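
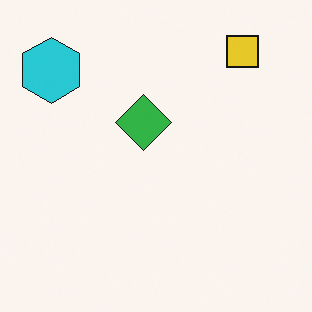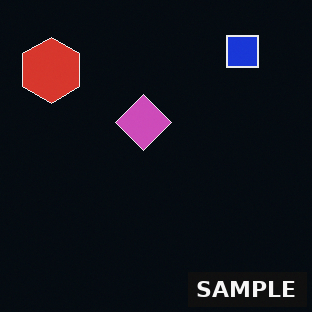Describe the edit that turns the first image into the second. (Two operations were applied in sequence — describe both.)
This is the original image color-inverted (negative), then watermarked with the text "SAMPLE" in the lower-right corner.

The light background has become dark and every shape's color is its complement — a photographic negative. A dark label reading "SAMPLE" appears in the lower-right corner.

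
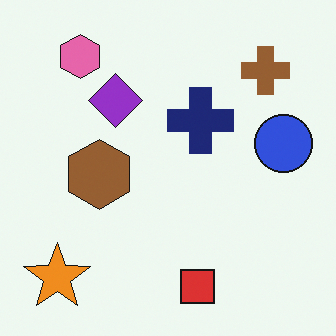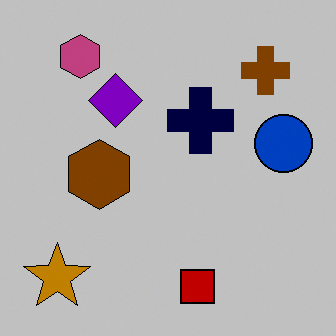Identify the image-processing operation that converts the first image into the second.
The second image is the first heavily posterized to just a handful of flat colors.

Each flat color has snapped to a coarser quantized level — most visibly, the near-white background has dropped to a flat grey.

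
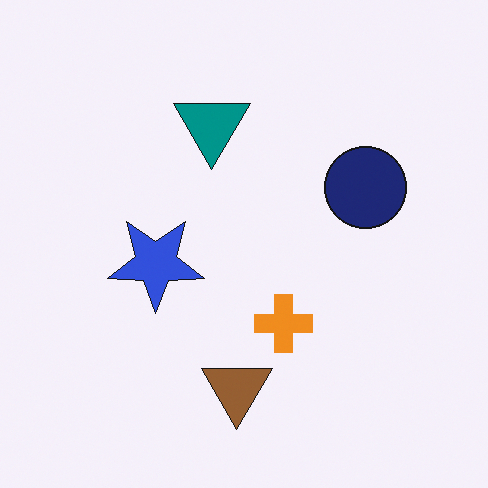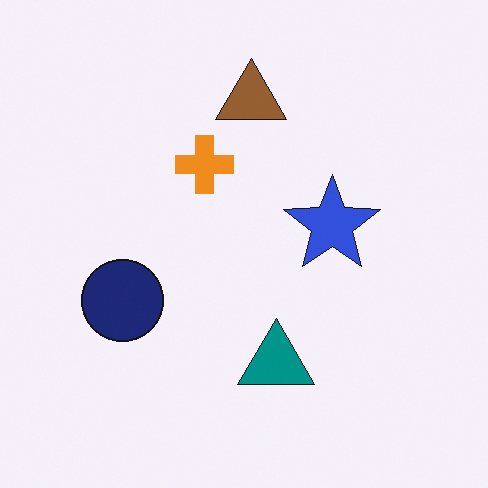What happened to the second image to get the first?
The first image is the second rotated 180°.

The brown triangle sits in the top of the second image and the bottom of the first — consistent with a whole-image 180° rotation.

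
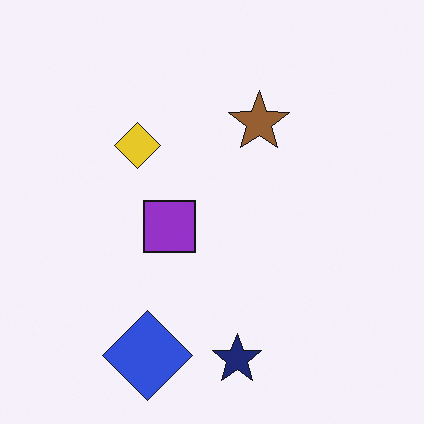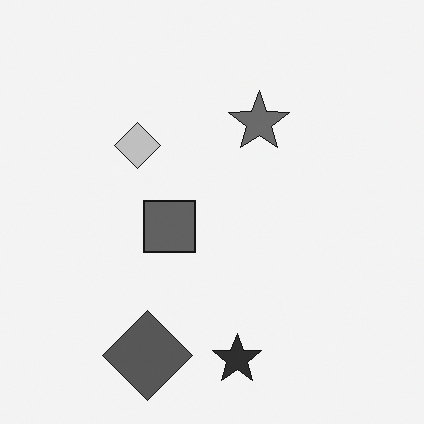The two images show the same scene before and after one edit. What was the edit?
The image was converted to grayscale.

All color is removed — every shape is now a shade of grey.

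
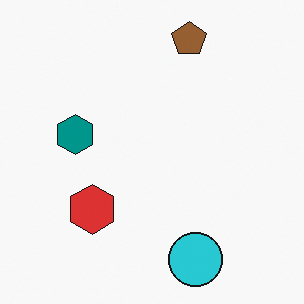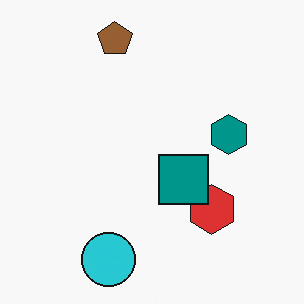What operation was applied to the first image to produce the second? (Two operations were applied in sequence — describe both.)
The transformation is: flipped horizontally (left ↔ right), then overlaid with an additional teal square.

The teal hexagon is in the left of the first image and the right of the second — shapes on opposite sides of the vertical midline have swapped in a mirror flip. A teal square appears in the second image that is absent from the first.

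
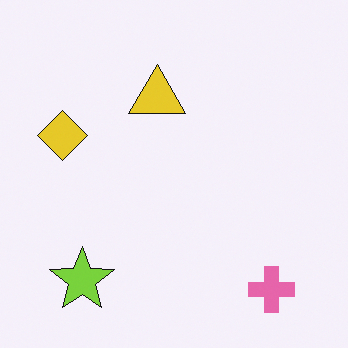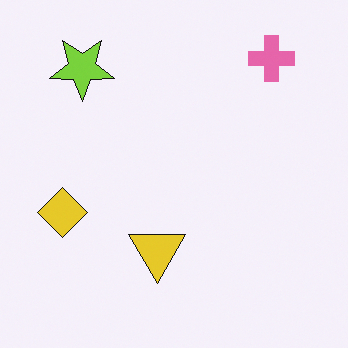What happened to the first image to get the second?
This is the original image flipped vertically (top ↔ bottom).

The pink cross is in the bottom-right of the first image and the top-right of the second — shapes on opposite sides of the horizontal midline have swapped in a mirror flip.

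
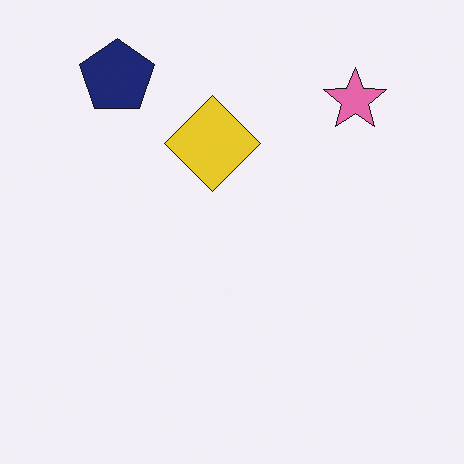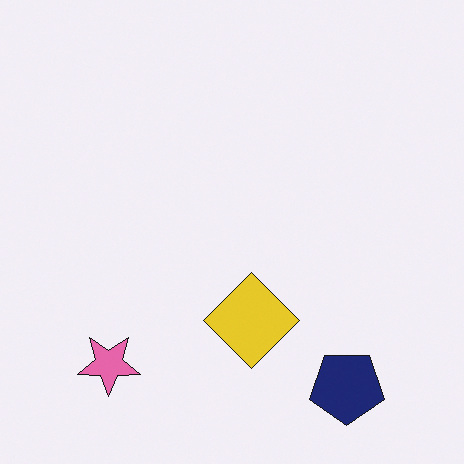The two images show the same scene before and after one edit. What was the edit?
The second image is the first rotated 180°.

The navy pentagon sits in the top-left of the first image and the bottom-right of the second — consistent with a whole-image 180° rotation.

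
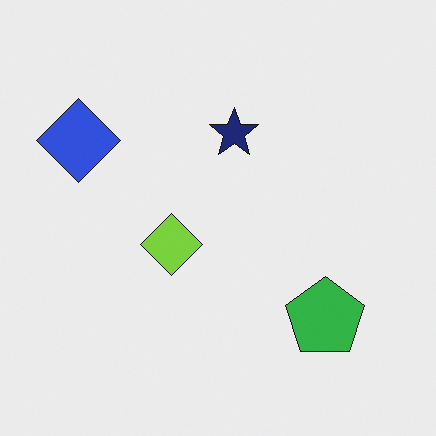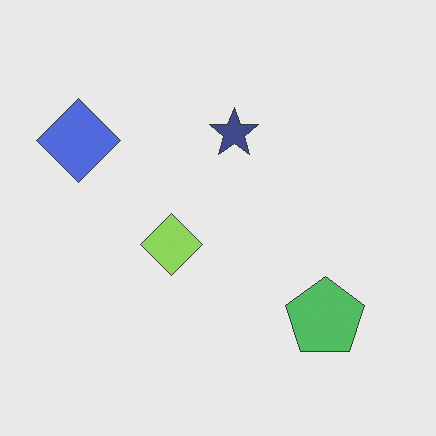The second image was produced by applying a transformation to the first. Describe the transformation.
It was given slightly reduced contrast.

Tones are pushed toward mid-grey across the whole image — a global contrast change.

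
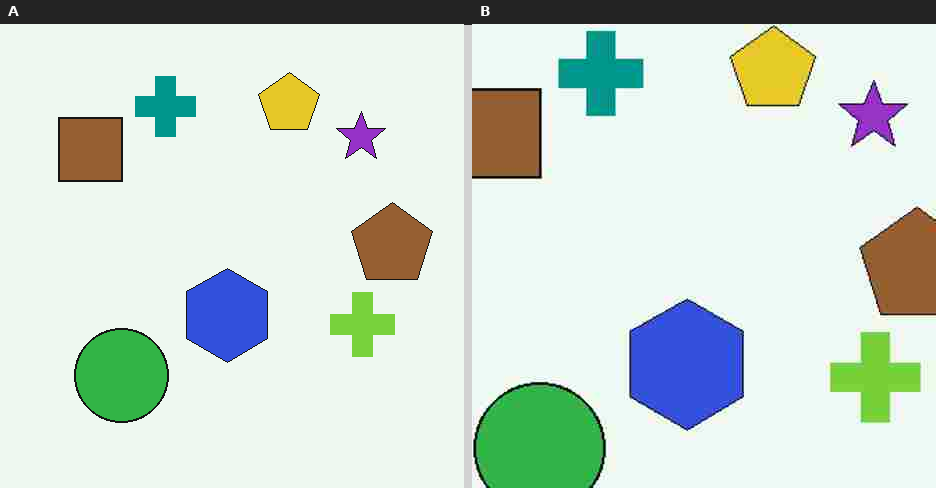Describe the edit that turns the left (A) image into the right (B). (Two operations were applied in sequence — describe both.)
This is the original image cropped to a modestly smaller region and rescaled, then degraded with heavy JPEG compression.

The visible shapes are larger and the field of view is narrower; shapes near the original edges may be partly or wholly outside the frame — a crop-and-rescale. Blocky 8×8 compression artifacts appear around shape edges and the flat background shows ringing — characteristic JPEG degradation.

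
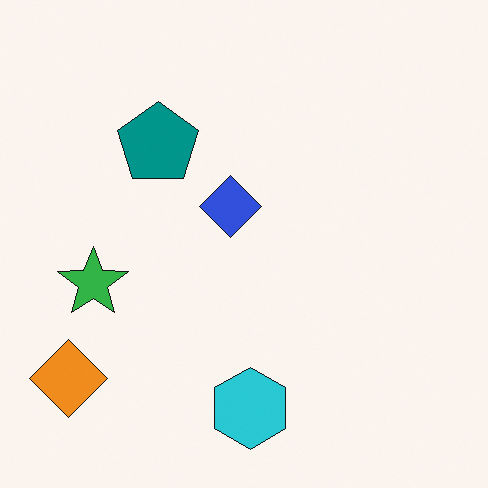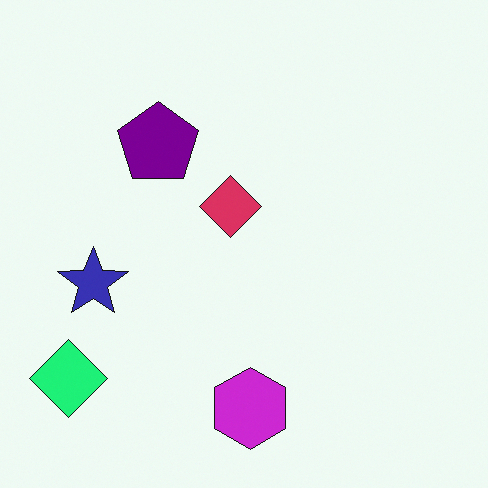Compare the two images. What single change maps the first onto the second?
The image was hue-shifted noticeably.

Every shape's color has rotated by the same amount around the hue wheel — a uniform hue shift.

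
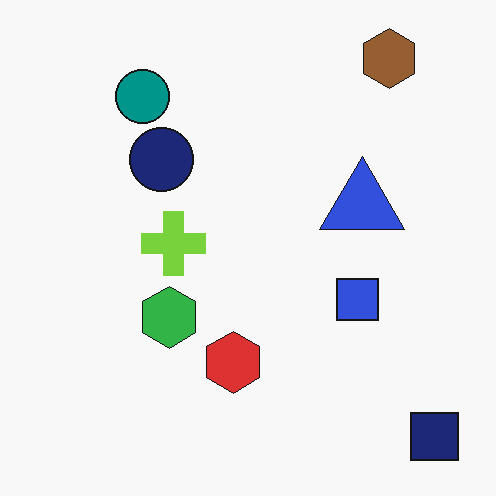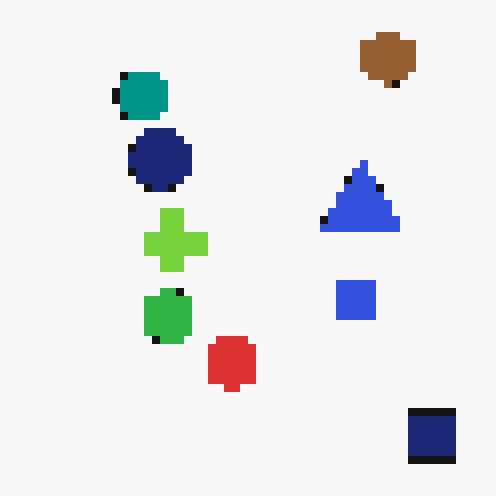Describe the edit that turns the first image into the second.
This is the original image pixelated into visible square blocks.

Shapes are reduced to large square blocks; fine edges and outlines are lost — a downscale-then-upscale (mosaic) effect.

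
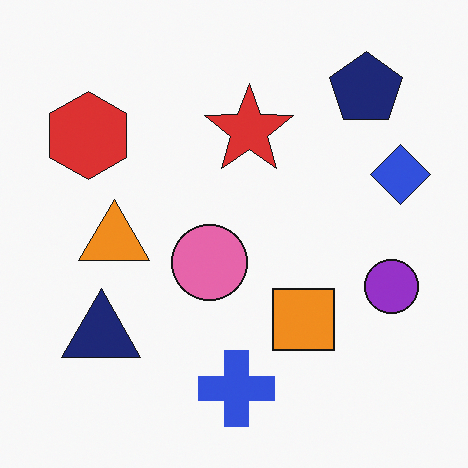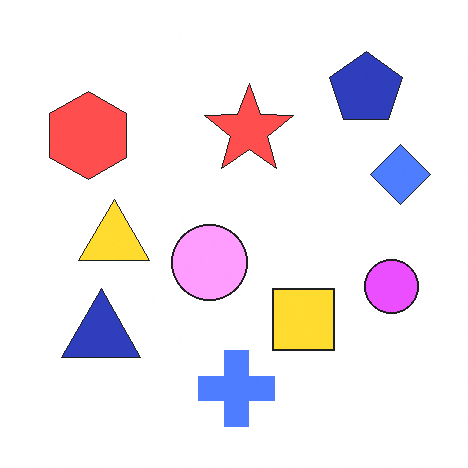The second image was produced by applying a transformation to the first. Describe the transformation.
It was noticeably brightened.

Every pixel — background and shapes alike — is uniformly brightened.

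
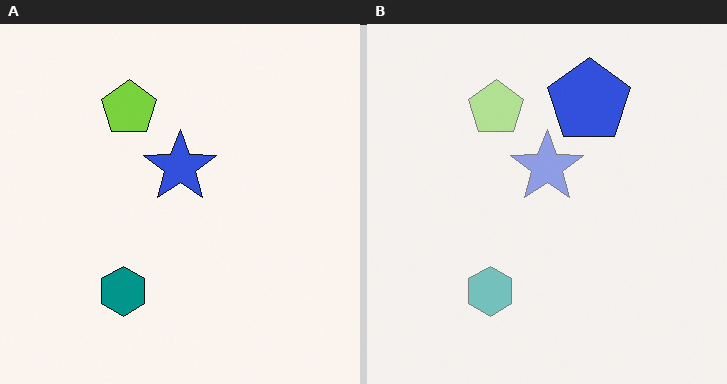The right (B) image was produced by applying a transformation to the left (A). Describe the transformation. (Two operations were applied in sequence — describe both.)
The image was washed out (contrast reduced), then overlaid with an additional blue pentagon.

Tones are pushed toward mid-grey across the whole image — a global contrast change. A blue pentagon appears in the right (B) image that is absent from the left (A).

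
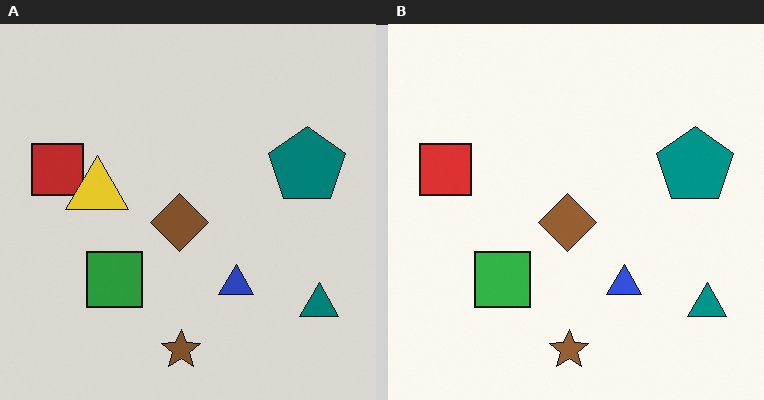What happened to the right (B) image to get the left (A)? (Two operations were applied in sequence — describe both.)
The image was darkened a little, then overlaid with an additional yellow triangle.

Every pixel — background and shapes alike — is uniformly darkened. A yellow triangle appears in the left (A) image that is absent from the right (B).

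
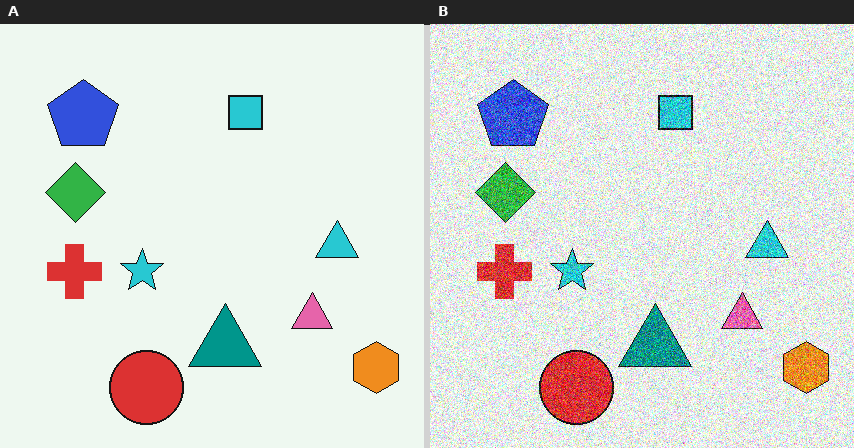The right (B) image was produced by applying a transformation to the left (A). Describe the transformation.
The image was degraded with strong gaussian noise.

Random speckle covers the whole image, including the flat background.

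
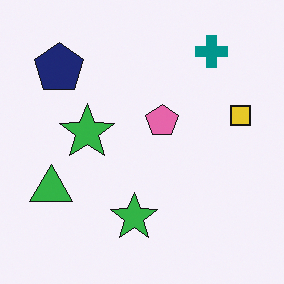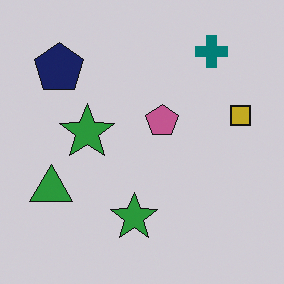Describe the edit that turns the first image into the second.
This is the original image slightly darkened.

Every pixel — background and shapes alike — is uniformly darkened.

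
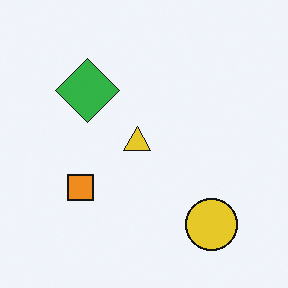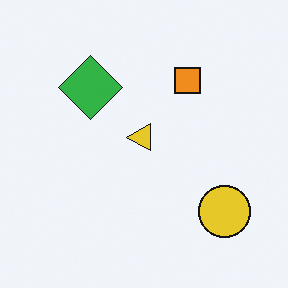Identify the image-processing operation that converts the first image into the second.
Transposed (reflected across the top-left ↔ bottom-right diagonal).

Shapes have swapped their row and column positions — what was in the top-right is now in the bottom-left — a diagonal reflection.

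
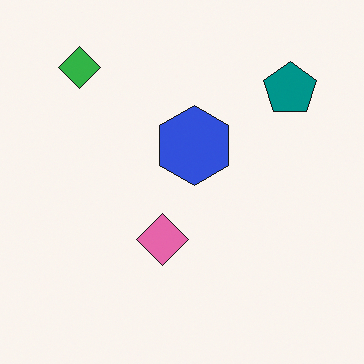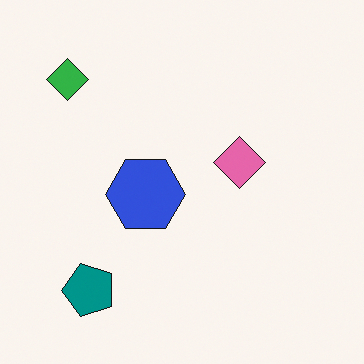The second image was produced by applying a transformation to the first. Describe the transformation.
The image was transposed (reflected across the top-left ↔ bottom-right diagonal).

Shapes have swapped their row and column positions — what was in the top-right is now in the bottom-left — a diagonal reflection.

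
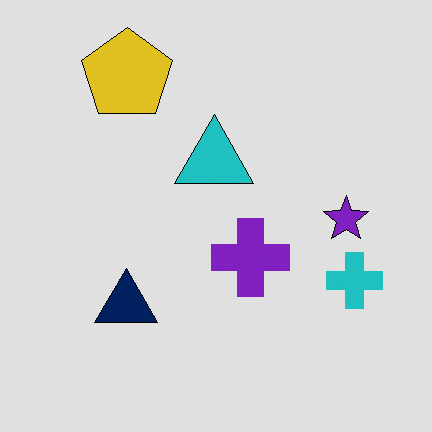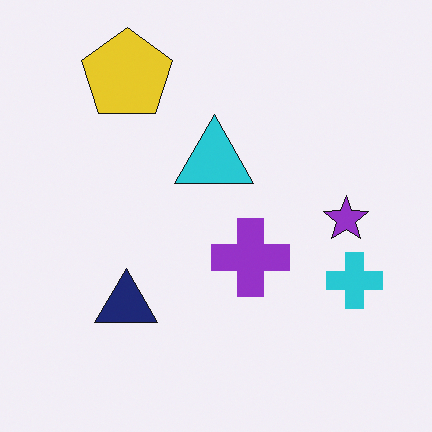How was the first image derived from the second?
This is the original image moderately posterized.

Each flat color has snapped to a coarser quantized level — most visibly, the near-white background has dropped to a flat grey.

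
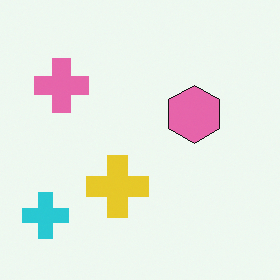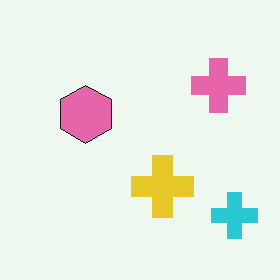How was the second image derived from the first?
This is the original image flipped horizontally (left ↔ right).

The cyan cross is in the bottom-left of the first image and the bottom-right of the second — shapes on opposite sides of the vertical midline have swapped in a mirror flip.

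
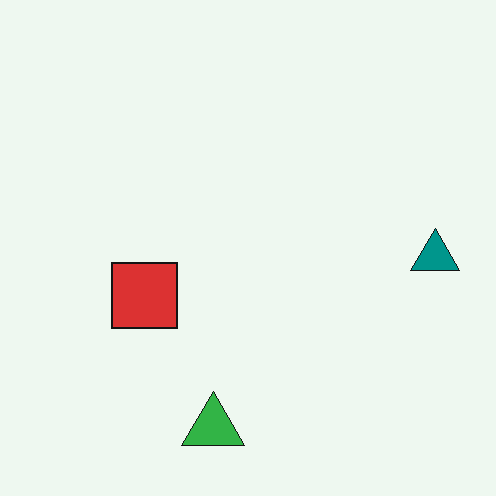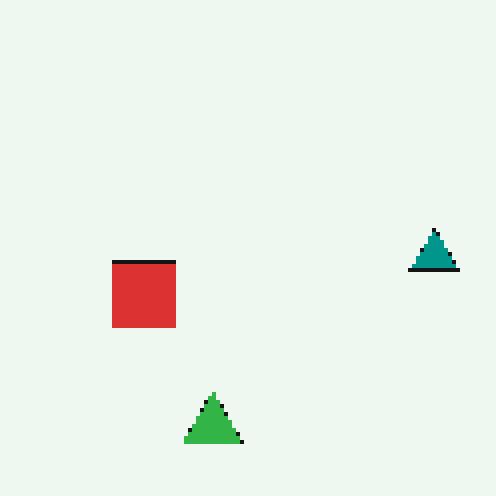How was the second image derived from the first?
The second image is the first lightly pixelated (a mild mosaic effect).

Shapes are reduced to large square blocks; fine edges and outlines are lost — a downscale-then-upscale (mosaic) effect.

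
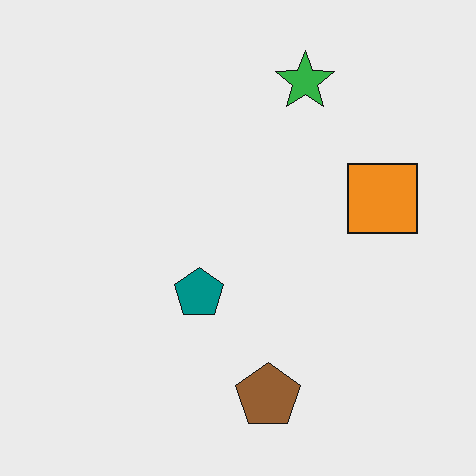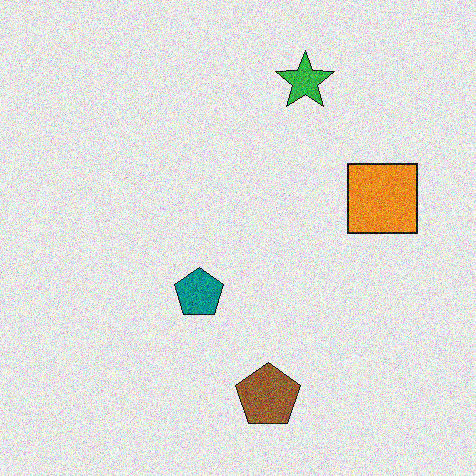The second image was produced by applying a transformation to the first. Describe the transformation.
The second image is the first degraded with moderate additive noise.

Random speckle covers the whole image, including the flat background.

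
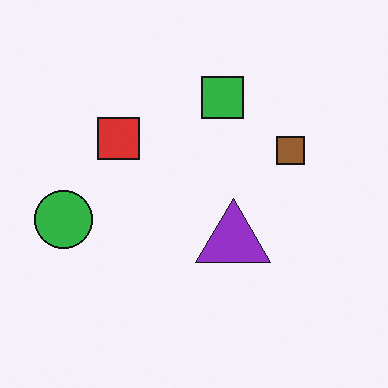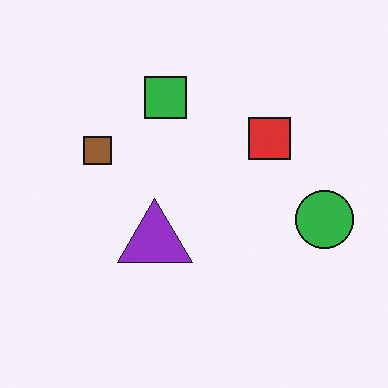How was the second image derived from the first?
The transformation is: flipped horizontally (left ↔ right).

The green circle is in the left of the first image and the right of the second — shapes on opposite sides of the vertical midline have swapped in a mirror flip.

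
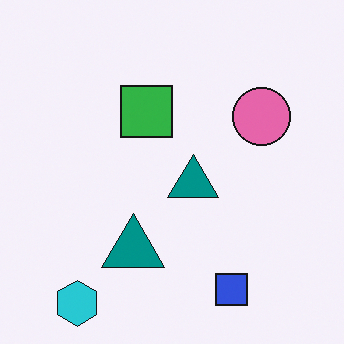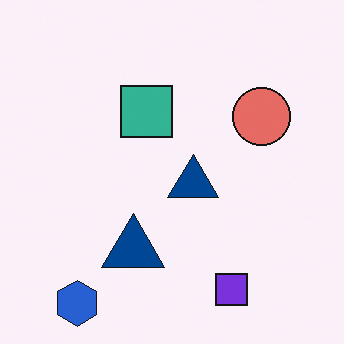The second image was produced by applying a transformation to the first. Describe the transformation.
Hue-shifted by a small amount.

Every shape's color has rotated by the same amount around the hue wheel — a uniform hue shift.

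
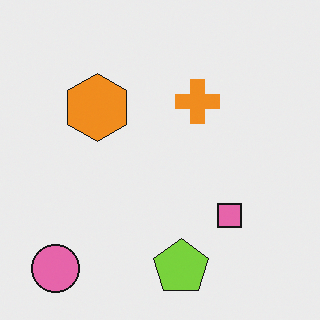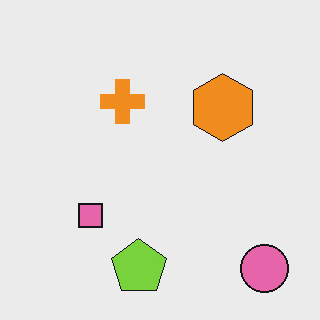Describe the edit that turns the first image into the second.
Flipped horizontally (left ↔ right).

The pink circle is in the bottom-left of the first image and the bottom-right of the second — shapes on opposite sides of the vertical midline have swapped in a mirror flip.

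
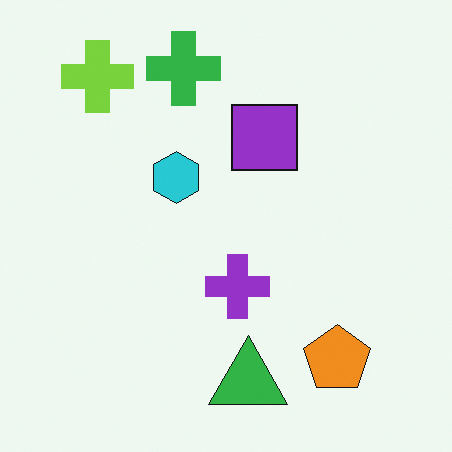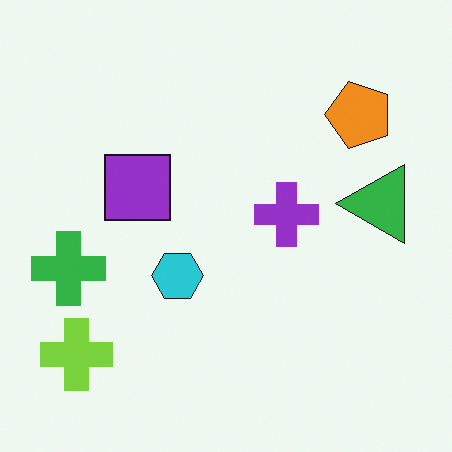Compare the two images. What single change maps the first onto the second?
Rotated 90° counter-clockwise.

The lime cross sits in the top-left of the first image and the bottom-left of the second — consistent with a whole-image 90° counter-clockwise rotation.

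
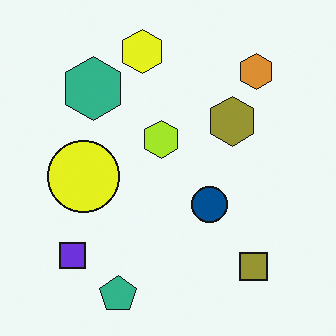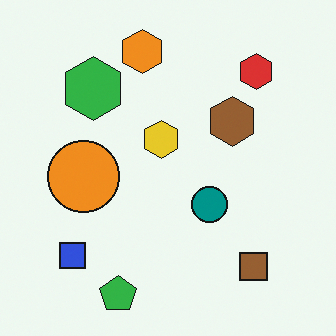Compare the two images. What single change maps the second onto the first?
The transformation is: hue-shifted slightly.

Every shape's color has rotated by the same amount around the hue wheel — a uniform hue shift.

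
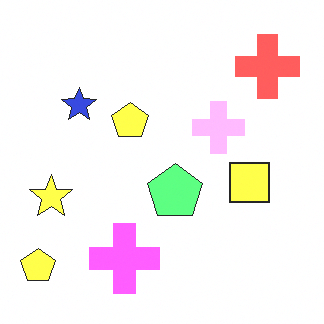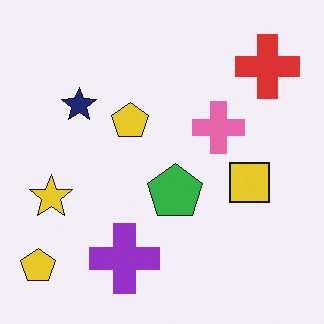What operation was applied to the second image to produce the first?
This is the original image substantially brightened.

Every pixel — background and shapes alike — is uniformly brightened.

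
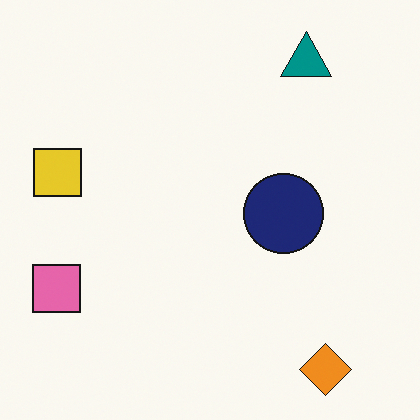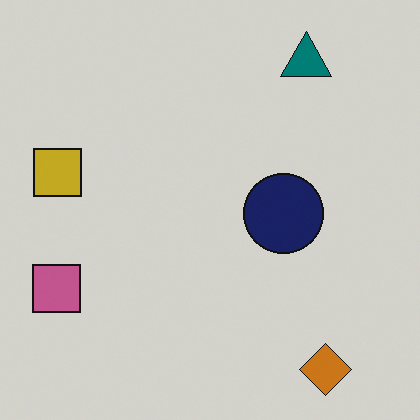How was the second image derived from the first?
The image was slightly darkened.

Every pixel — background and shapes alike — is uniformly darkened.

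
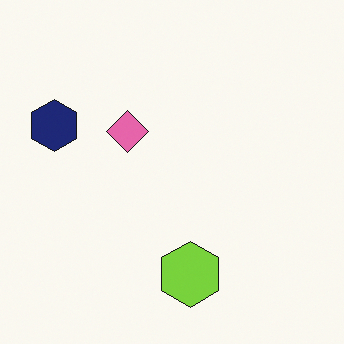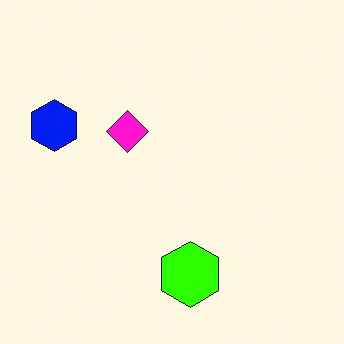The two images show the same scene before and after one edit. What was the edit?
The transformation is: heavily oversaturated.

All colors are more vivid — a global saturation change.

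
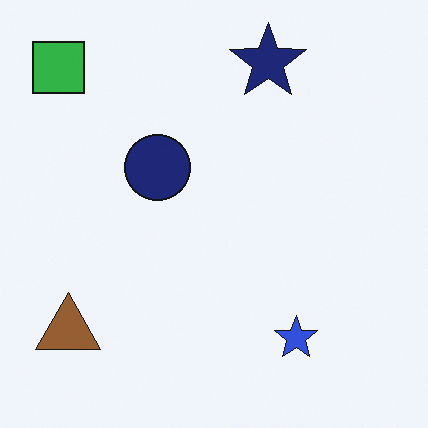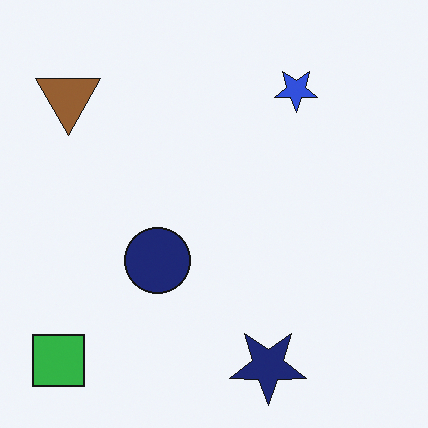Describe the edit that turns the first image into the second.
The image was flipped vertically (top ↔ bottom).

The navy star is in the top of the first image and the bottom of the second — shapes on opposite sides of the horizontal midline have swapped in a mirror flip.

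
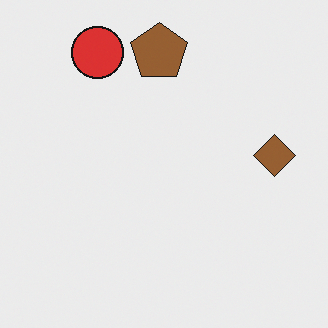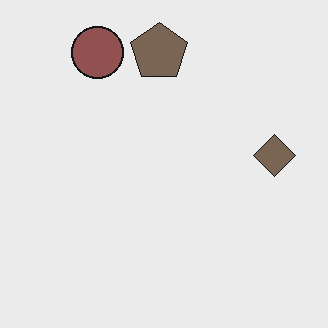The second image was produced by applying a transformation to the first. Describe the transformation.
The transformation is: made much more muted (saturation change).

All colors are more muted and greyish — a global saturation change.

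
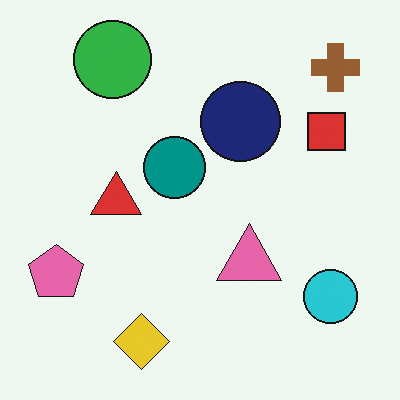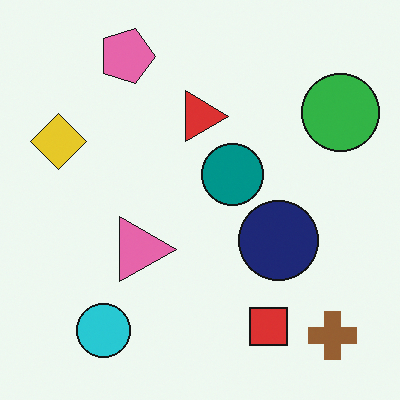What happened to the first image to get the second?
Rotated 90° clockwise.

The brown cross sits in the top-right of the first image and the bottom-right of the second — consistent with a whole-image 90° clockwise rotation.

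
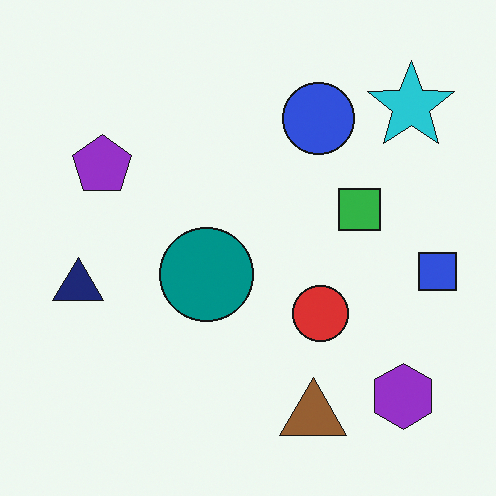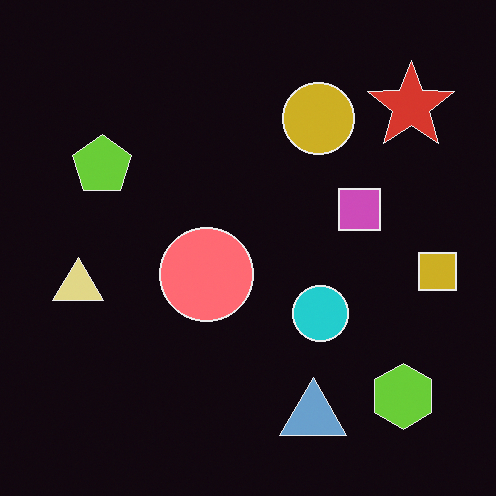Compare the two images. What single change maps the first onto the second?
It was color-inverted (negative).

The light background has become dark and every shape's color is its complement — a photographic negative.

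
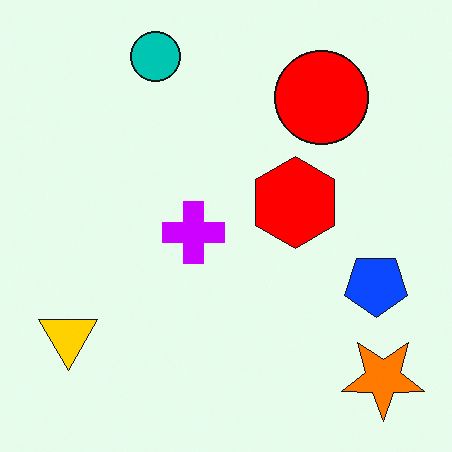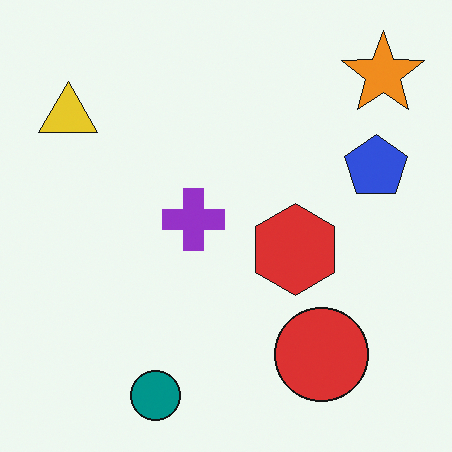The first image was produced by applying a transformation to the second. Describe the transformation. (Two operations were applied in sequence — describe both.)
The transformation is: heavily oversaturated, then flipped vertically (top ↔ bottom).

All colors are more vivid — a global saturation change. The teal circle is in the bottom of the second image and the top of the first — shapes on opposite sides of the horizontal midline have swapped in a mirror flip.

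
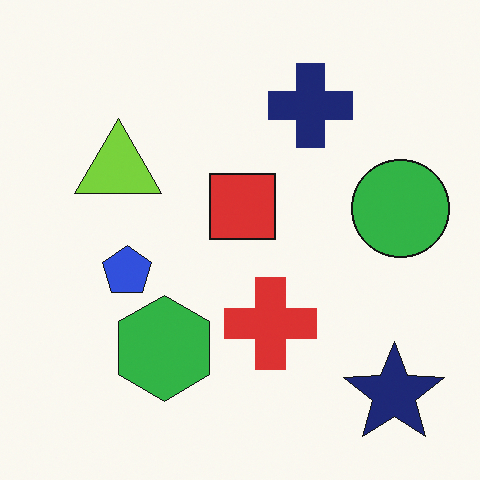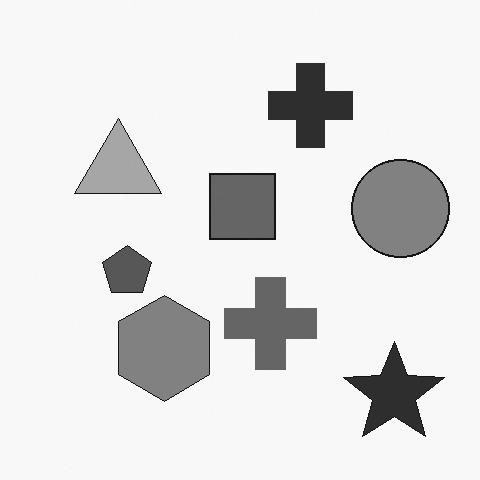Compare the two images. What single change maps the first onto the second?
The second image is the first converted to grayscale.

All color is removed — every shape is now a shade of grey.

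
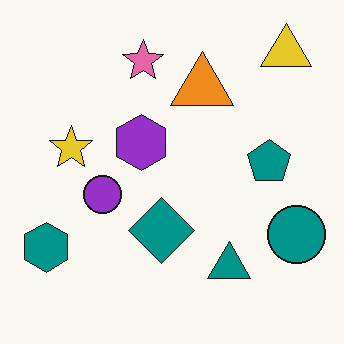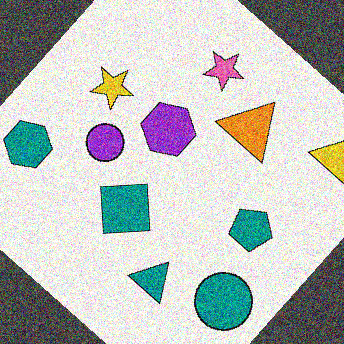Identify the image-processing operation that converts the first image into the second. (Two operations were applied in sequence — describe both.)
The transformation is: rotated clockwise by a large amount — several tens of degrees, then degraded with heavy additive noise.

Every shape is tilted by the same angle and the image corners show triangular fill wedges — a whole-image rotation by a non-right angle. Random speckle covers the whole image, including the flat background.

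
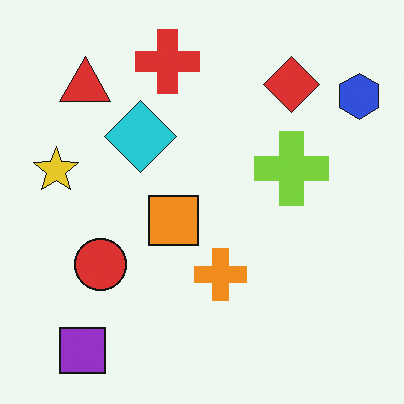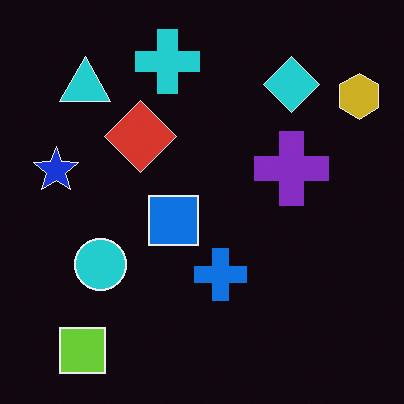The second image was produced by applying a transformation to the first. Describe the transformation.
The image was color-inverted (negative).

The light background has become dark and every shape's color is its complement — a photographic negative.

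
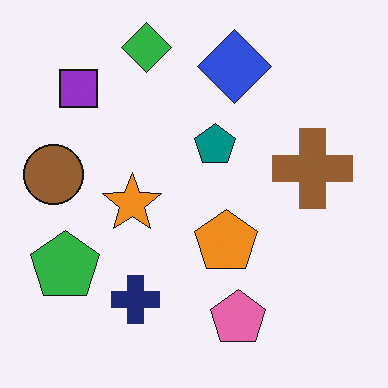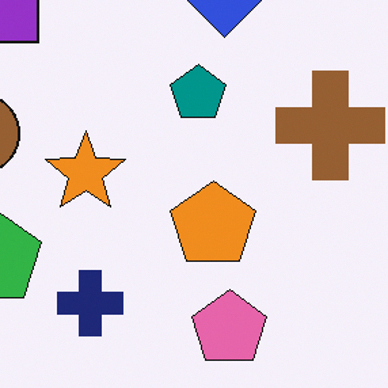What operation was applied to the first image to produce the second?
The image was cropped slightly and scaled back up.

The visible shapes are larger and the field of view is narrower; shapes near the original edges may be partly or wholly outside the frame — a crop-and-rescale.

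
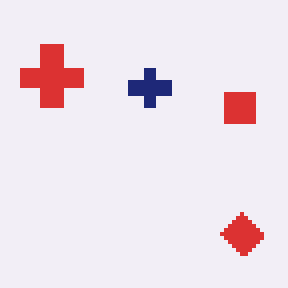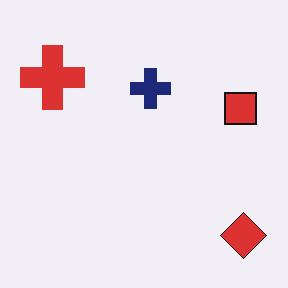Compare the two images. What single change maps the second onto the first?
The first image is the second lightly pixelated (a mild mosaic effect).

Shapes are reduced to large square blocks; fine edges and outlines are lost — a downscale-then-upscale (mosaic) effect.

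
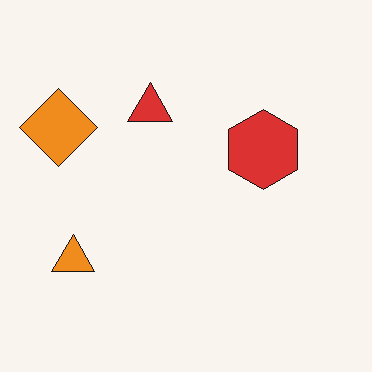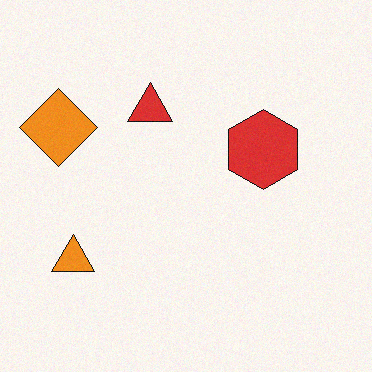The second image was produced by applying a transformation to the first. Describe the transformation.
The second image is the first degraded with subtle gaussian noise.

Random speckle covers the whole image, including the flat background.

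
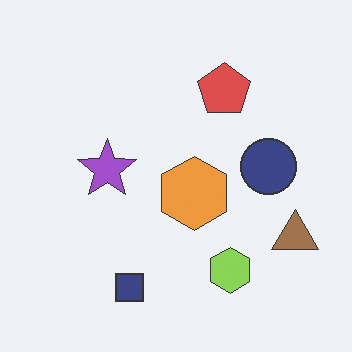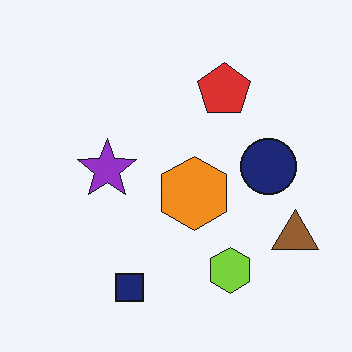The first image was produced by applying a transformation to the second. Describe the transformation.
The image was given slightly reduced contrast.

Tones are pushed toward mid-grey across the whole image — a global contrast change.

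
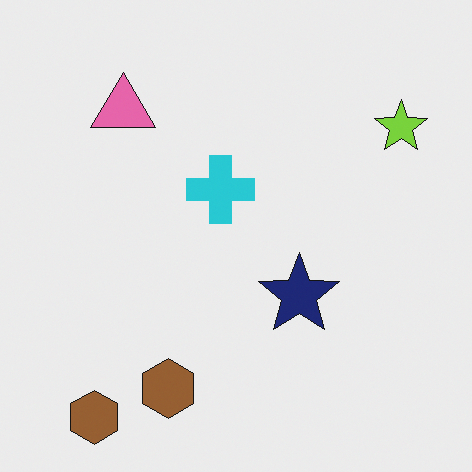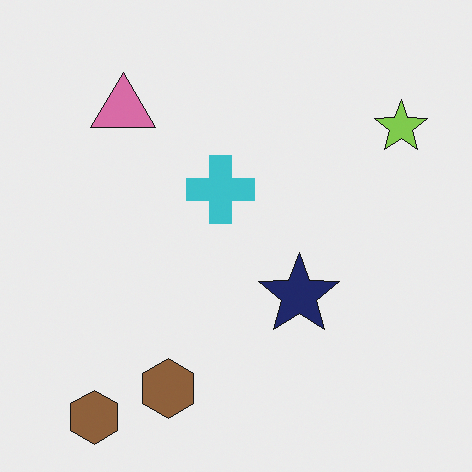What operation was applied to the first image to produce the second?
It was slightly desaturated.

All colors are more muted and greyish — a global saturation change.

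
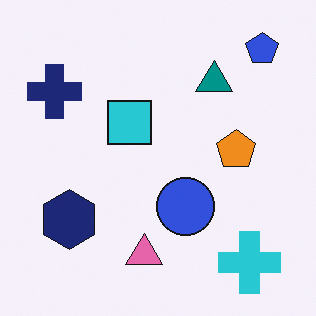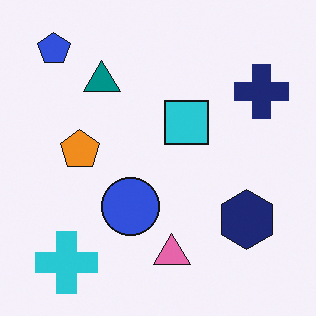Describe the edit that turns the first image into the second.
Flipped horizontally (left ↔ right).

The blue pentagon is in the top-right of the first image and the top-left of the second — shapes on opposite sides of the vertical midline have swapped in a mirror flip.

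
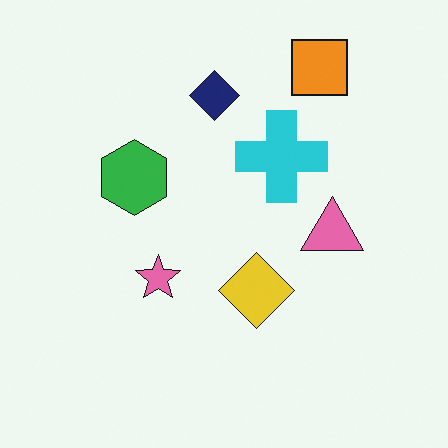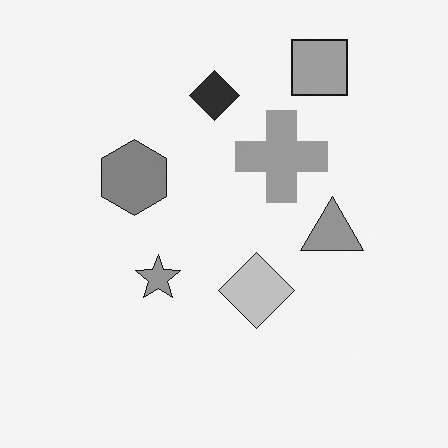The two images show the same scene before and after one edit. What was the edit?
This is the original image converted to grayscale.

All color is removed — every shape is now a shade of grey.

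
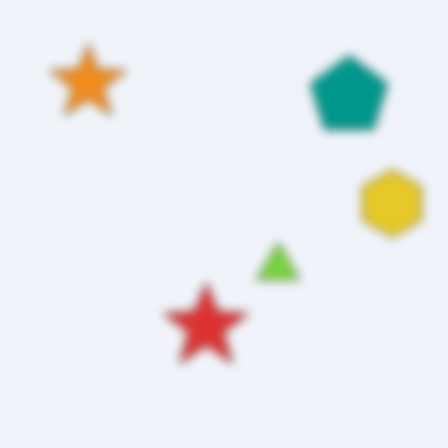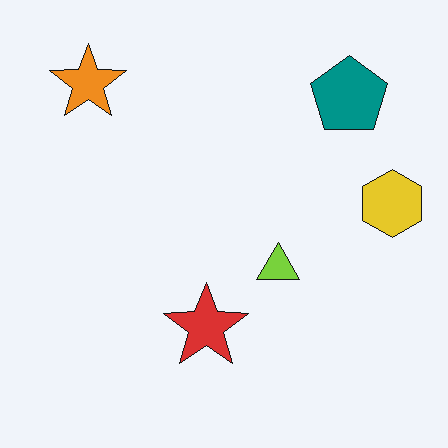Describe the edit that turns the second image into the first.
The transformation is: heavily blurred.

Shape edges and outlines are uniformly softened across the whole image.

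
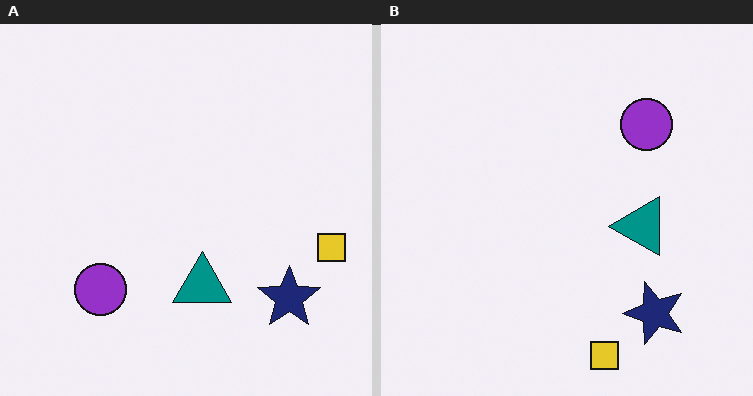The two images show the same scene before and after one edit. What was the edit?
The right (B) image is the left (A) transposed (reflected across the top-left ↔ bottom-right diagonal).

Shapes have swapped their row and column positions — what was in the top-right is now in the bottom-left — a diagonal reflection.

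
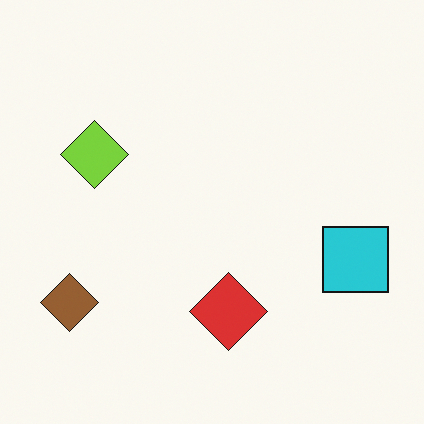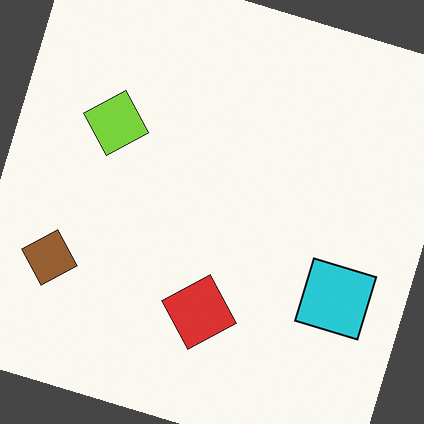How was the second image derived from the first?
It was rotated clockwise by a clearly visible amount.

Every shape is tilted by the same angle and the image corners show triangular fill wedges — a whole-image rotation by a non-right angle.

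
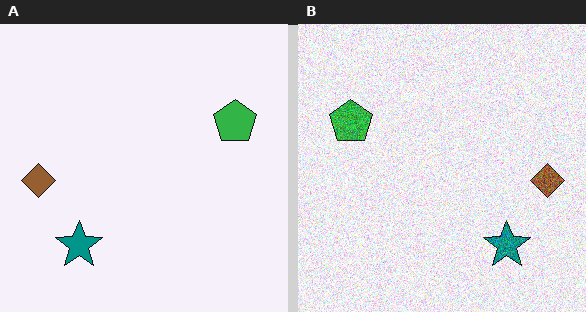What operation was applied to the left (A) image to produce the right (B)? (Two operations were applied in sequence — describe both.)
The transformation is: degraded with a thick layer of grain, then flipped horizontally (left ↔ right).

Random speckle covers the whole image, including the flat background. The brown diamond is in the left of the left (A) image and the right of the right (B) — shapes on opposite sides of the vertical midline have swapped in a mirror flip.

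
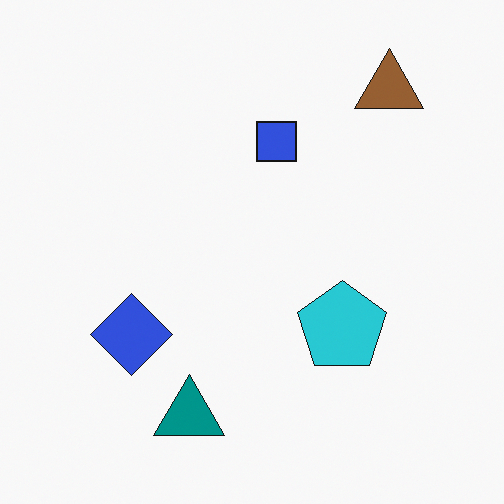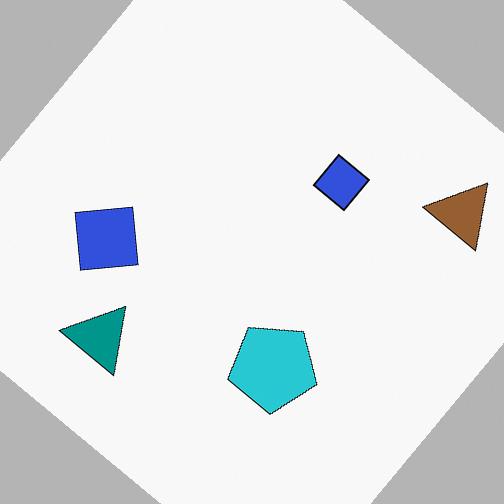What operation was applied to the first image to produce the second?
The image was rotated clockwise by a large amount — several tens of degrees.

Every shape is tilted by the same angle and the image corners show triangular fill wedges — a whole-image rotation by a non-right angle.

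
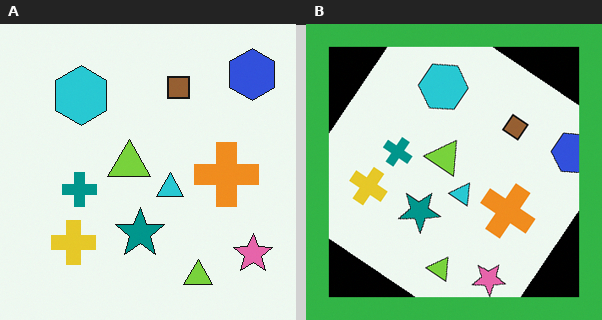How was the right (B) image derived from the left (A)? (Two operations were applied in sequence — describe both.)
The image was rotated clockwise by a large amount — several tens of degrees, then framed with a green border.

Every shape is tilted by the same angle and the image corners show triangular fill wedges — a whole-image rotation by a non-right angle. A solid green frame runs around the edge of the right (B) image, with the content slightly shrunk inside it.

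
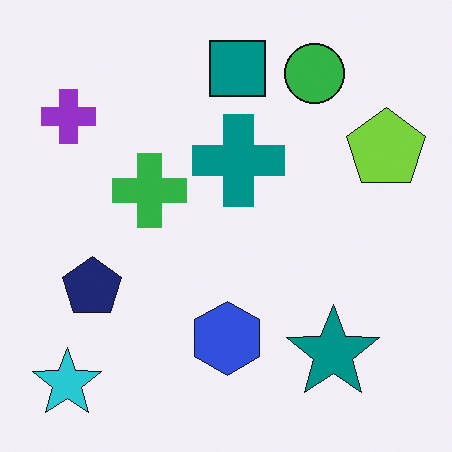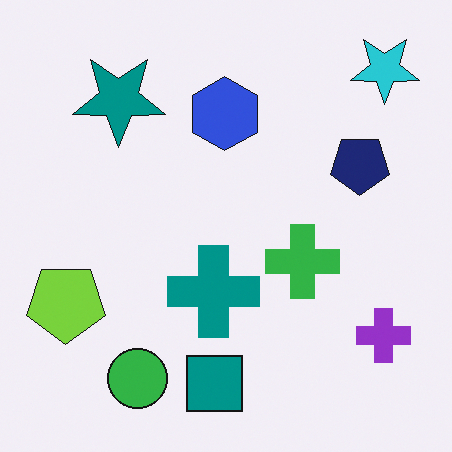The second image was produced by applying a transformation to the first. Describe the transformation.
This is the original image rotated 180°.

The cyan star sits in the bottom-left of the first image and the top-right of the second — consistent with a whole-image 180° rotation.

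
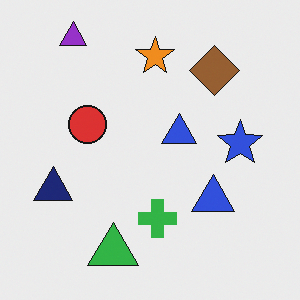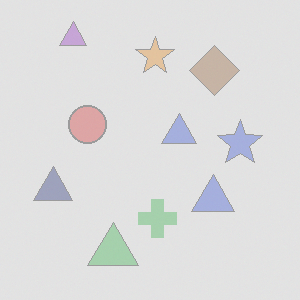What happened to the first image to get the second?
The second image is the first given much lower contrast.

Tones are pushed toward mid-grey across the whole image — a global contrast change.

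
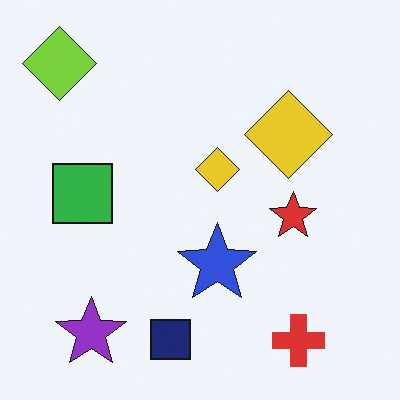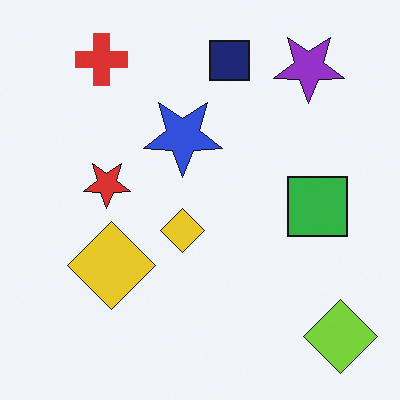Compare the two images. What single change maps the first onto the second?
The second image is the first rotated 180°.

The lime diamond sits in the top-left of the first image and the bottom-right of the second — consistent with a whole-image 180° rotation.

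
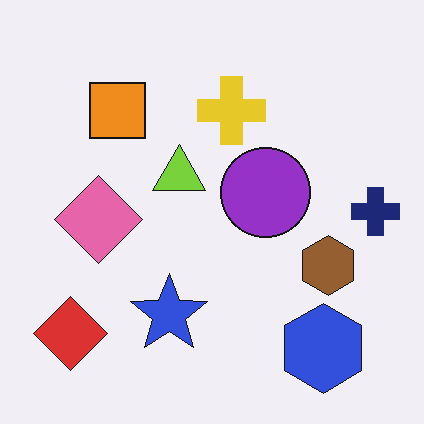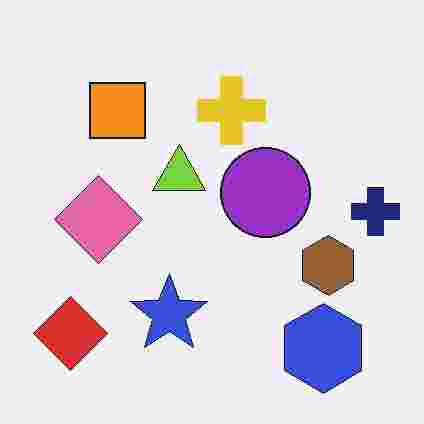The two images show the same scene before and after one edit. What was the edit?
The image was degraded with heavy JPEG compression.

Blocky 8×8 compression artifacts appear around shape edges and the flat background shows ringing — characteristic JPEG degradation.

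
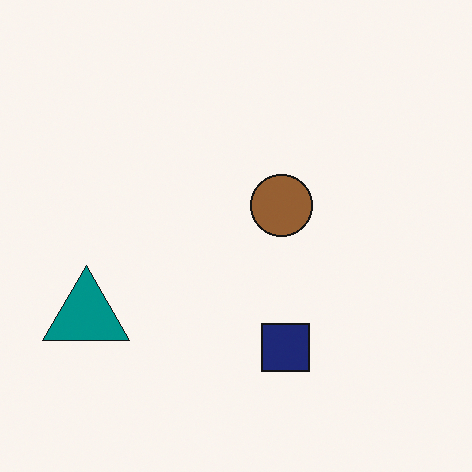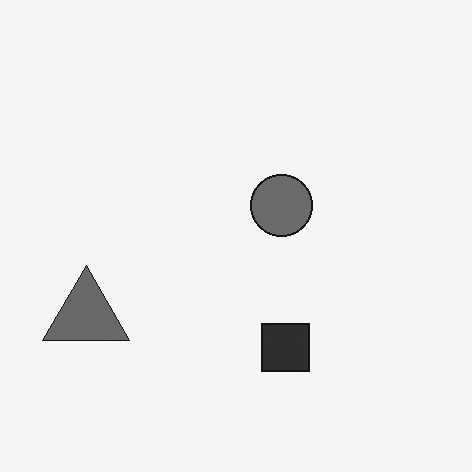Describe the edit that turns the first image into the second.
The image was converted to grayscale.

All color is removed — every shape is now a shade of grey.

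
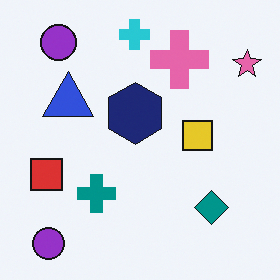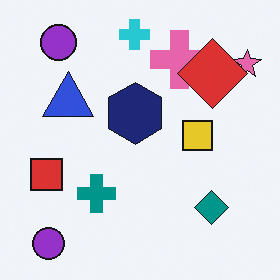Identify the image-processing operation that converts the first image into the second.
The transformation is: overlaid with an additional red diamond.

A red diamond appears in the second image that is absent from the first.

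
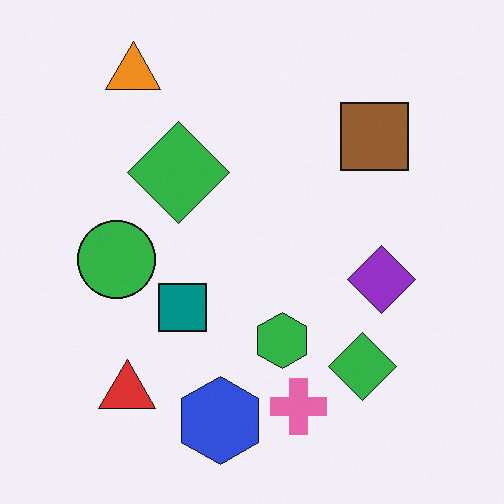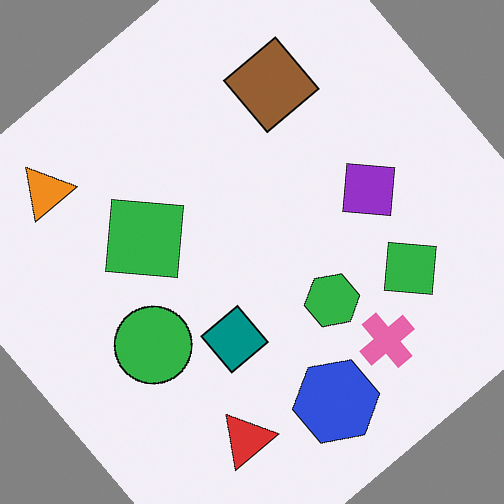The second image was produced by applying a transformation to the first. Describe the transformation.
Rotated counter-clockwise by a large amount — several tens of degrees.

Every shape is tilted by the same angle and the image corners show triangular fill wedges — a whole-image rotation by a non-right angle.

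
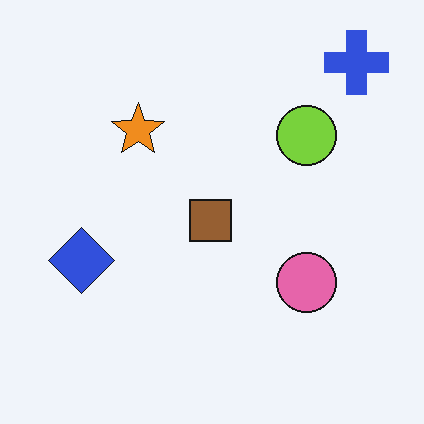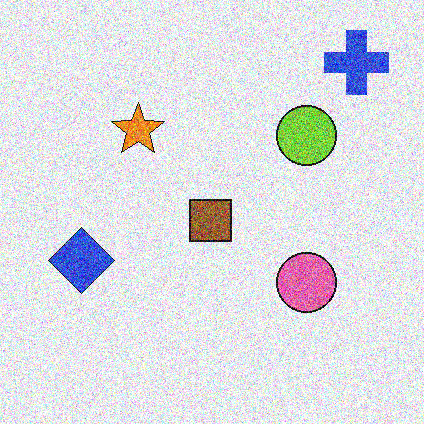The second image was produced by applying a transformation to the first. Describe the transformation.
The image was degraded with a thick layer of grain.

Random speckle covers the whole image, including the flat background.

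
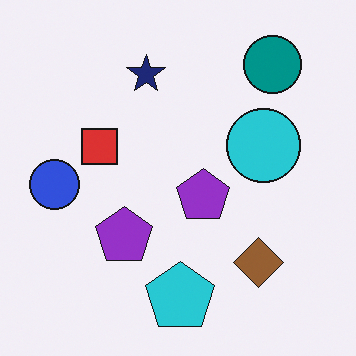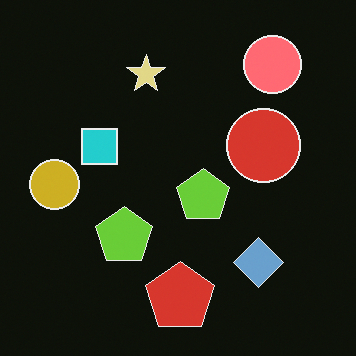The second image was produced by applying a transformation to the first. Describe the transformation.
The second image is the first color-inverted (negative).

The light background has become dark and every shape's color is its complement — a photographic negative.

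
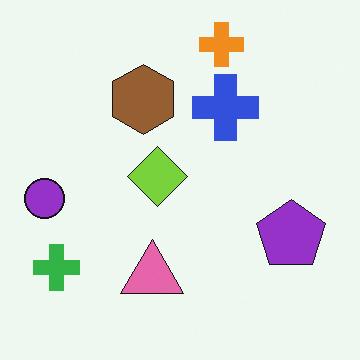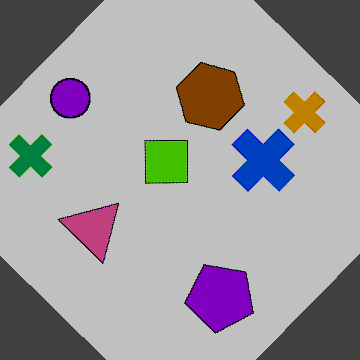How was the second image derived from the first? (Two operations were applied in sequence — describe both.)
Rotated clockwise by a large amount — several tens of degrees, then heavily posterized to just a handful of flat colors.

Every shape is tilted by the same angle and the image corners show triangular fill wedges — a whole-image rotation by a non-right angle. Each flat color has snapped to a coarser quantized level — most visibly, the near-white background has dropped to a flat grey.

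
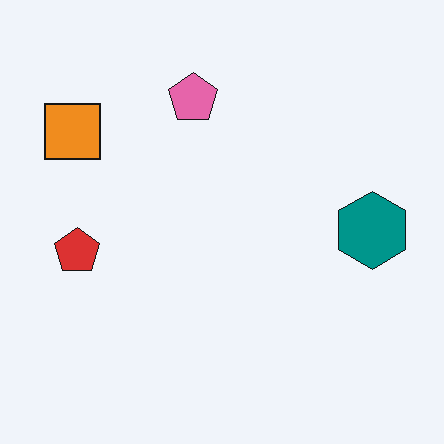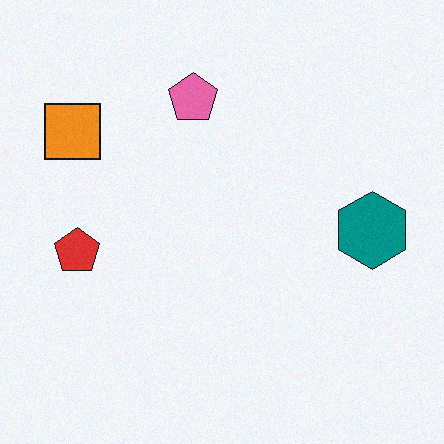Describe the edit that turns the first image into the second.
The transformation is: degraded with subtle gaussian noise.

Random speckle covers the whole image, including the flat background.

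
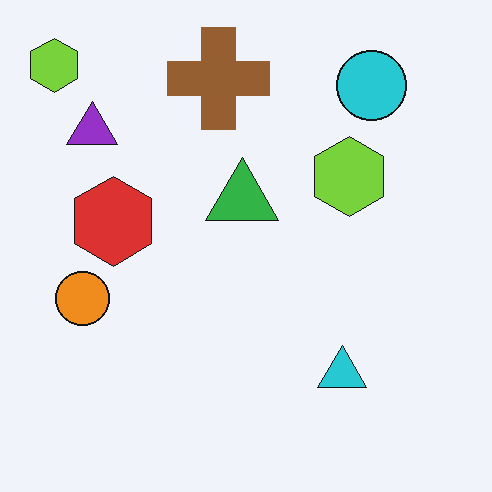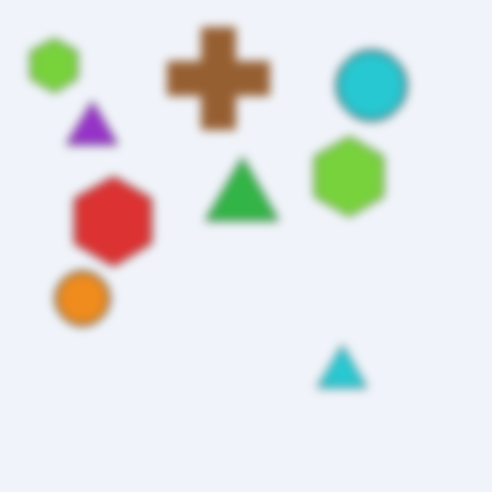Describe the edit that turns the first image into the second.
Moderately blurred.

Shape edges and outlines are uniformly softened across the whole image.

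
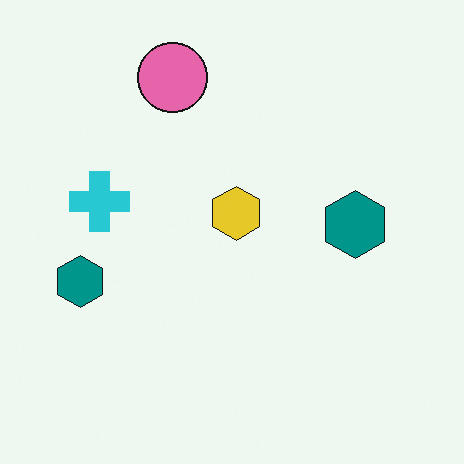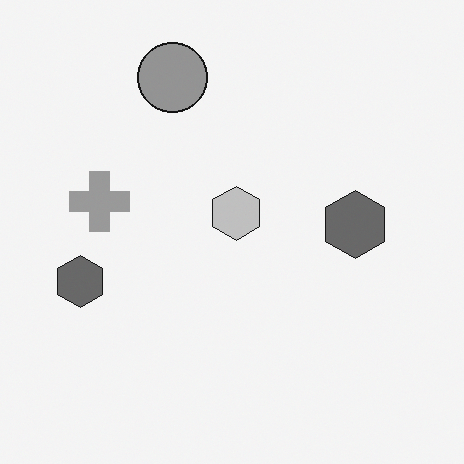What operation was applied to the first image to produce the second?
It was converted to grayscale.

All color is removed — every shape is now a shade of grey.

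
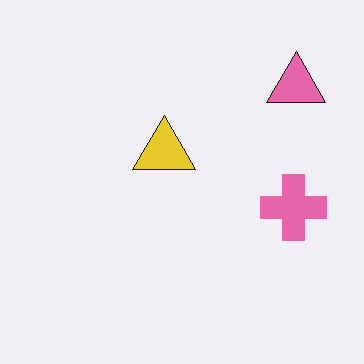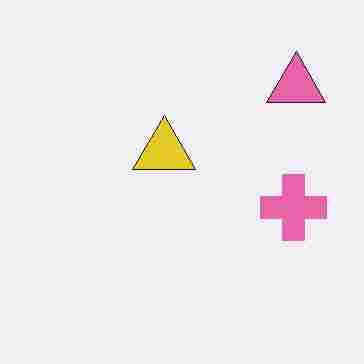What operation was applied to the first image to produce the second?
This is the original image heavily JPEG-compressed with obvious blocking artifacts.

Blocky 8×8 compression artifacts appear around shape edges and the flat background shows ringing — characteristic JPEG degradation.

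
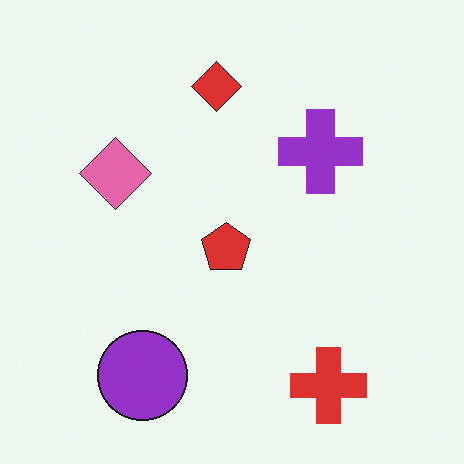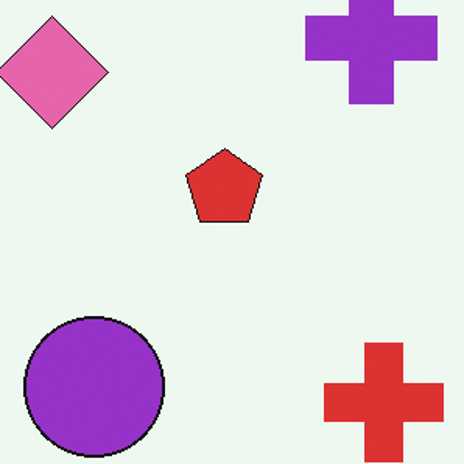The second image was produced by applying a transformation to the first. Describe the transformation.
Cropped slightly and scaled back up.

The visible shapes are larger and the field of view is narrower; shapes near the original edges may be partly or wholly outside the frame — a crop-and-rescale.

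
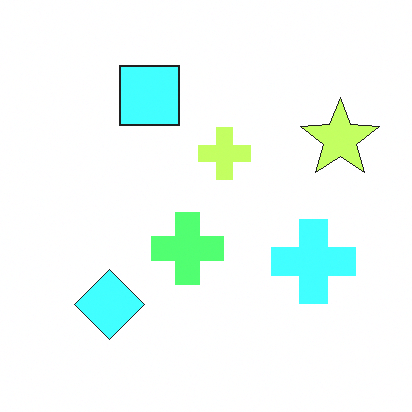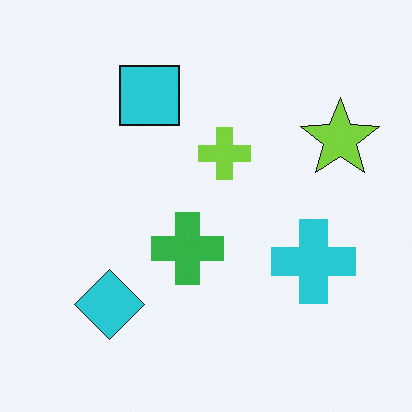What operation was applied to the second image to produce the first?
The image was substantially brightened.

Every pixel — background and shapes alike — is uniformly brightened.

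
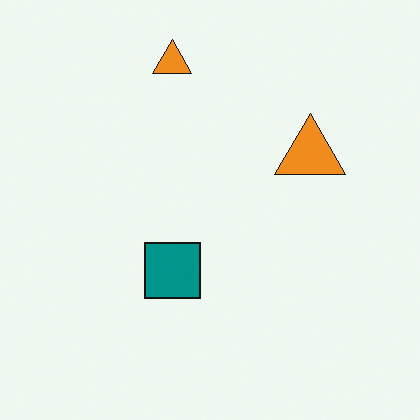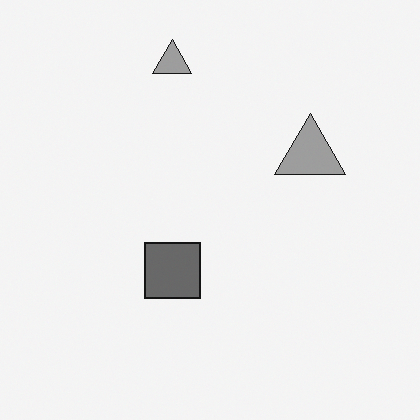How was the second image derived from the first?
This is the original image converted to grayscale.

All color is removed — every shape is now a shade of grey.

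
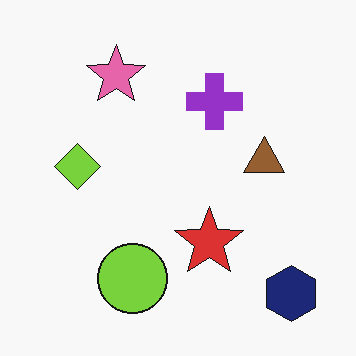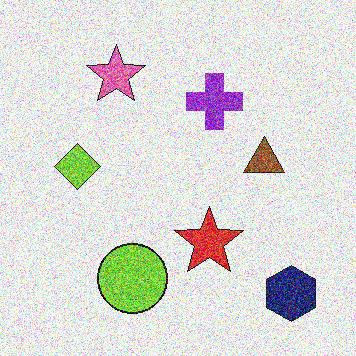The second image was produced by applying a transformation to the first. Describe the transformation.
The image was degraded with strong gaussian noise.

Random speckle covers the whole image, including the flat background.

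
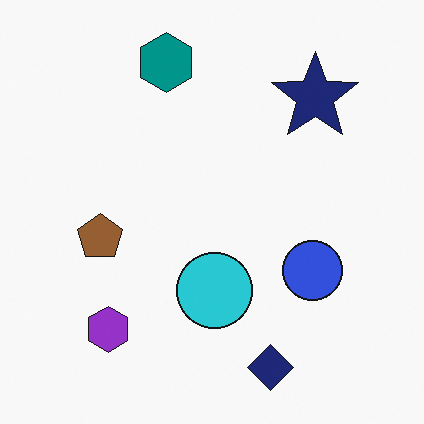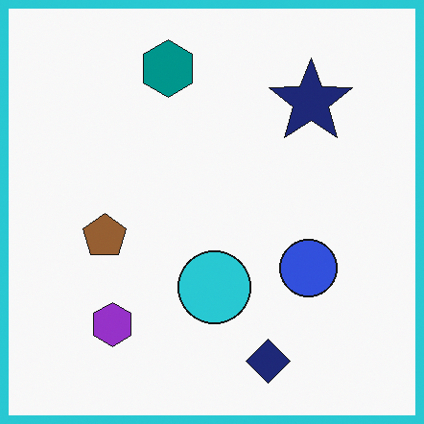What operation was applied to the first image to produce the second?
The image was framed with a cyan border.

A solid cyan frame runs around the edge of the second image, with the content slightly shrunk inside it.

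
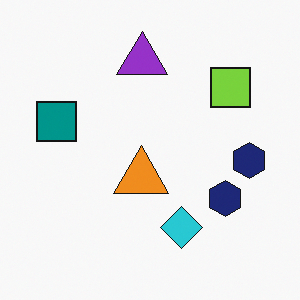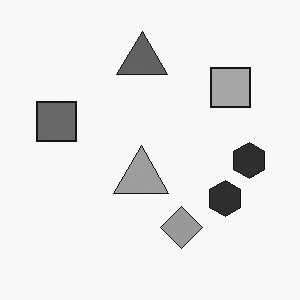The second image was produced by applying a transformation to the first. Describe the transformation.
It was converted to grayscale.

All color is removed — every shape is now a shade of grey.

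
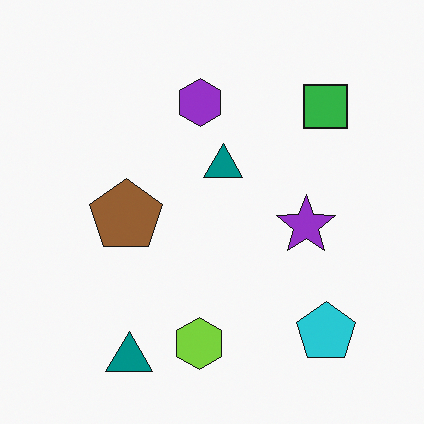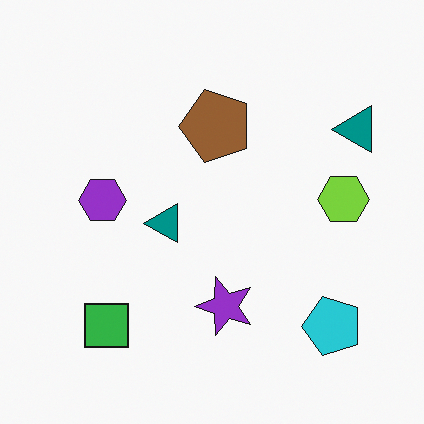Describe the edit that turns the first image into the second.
Transposed (reflected across the top-left ↔ bottom-right diagonal).

Shapes have swapped their row and column positions — what was in the top-right is now in the bottom-left — a diagonal reflection.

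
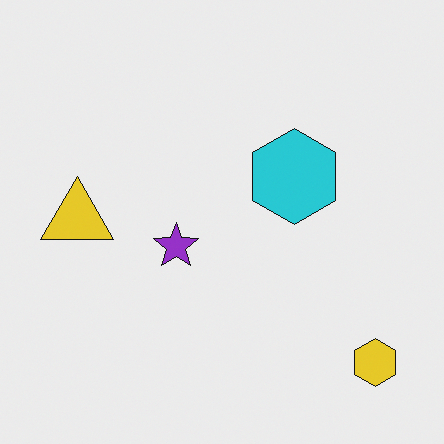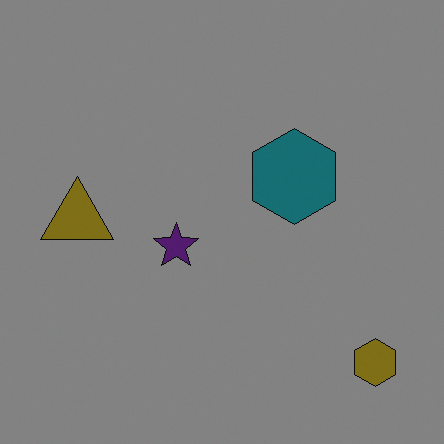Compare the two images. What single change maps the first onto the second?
It was noticeably darkened.

Every pixel — background and shapes alike — is uniformly darkened.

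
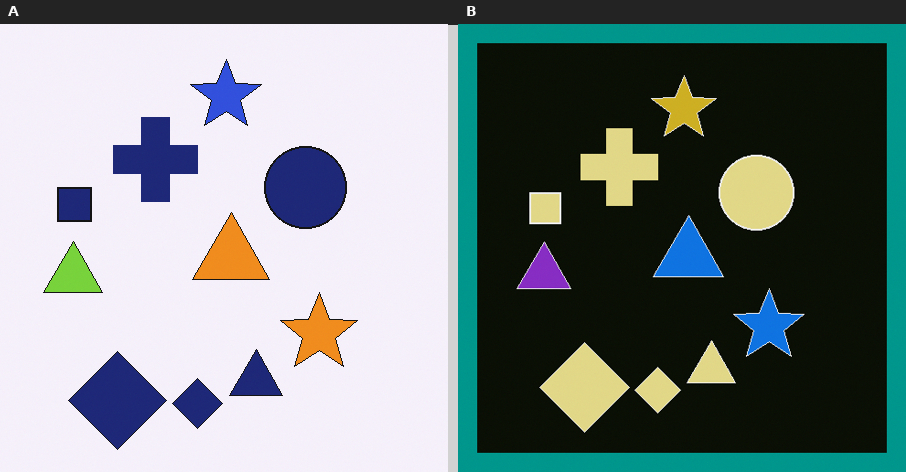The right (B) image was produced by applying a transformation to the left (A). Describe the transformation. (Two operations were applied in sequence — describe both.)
Color-inverted (negative), then framed with a teal border.

The light background has become dark and every shape's color is its complement — a photographic negative. A solid teal frame runs around the edge of the right (B) image, with the content slightly shrunk inside it.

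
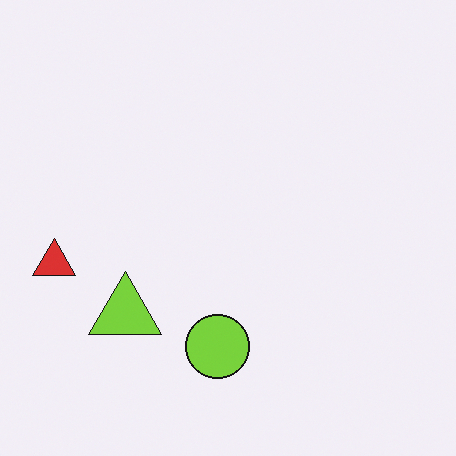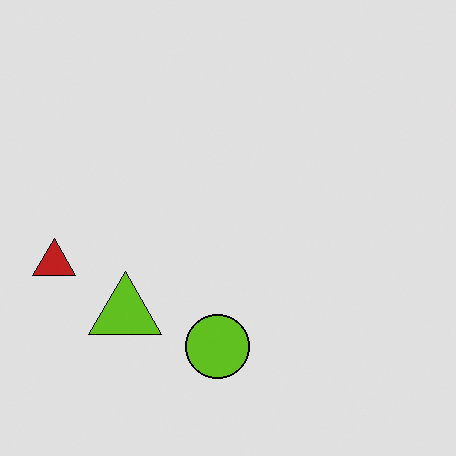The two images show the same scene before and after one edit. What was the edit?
The second image is the first posterized to a reduced palette.

Each flat color has snapped to a coarser quantized level — most visibly, the near-white background has dropped to a flat grey.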